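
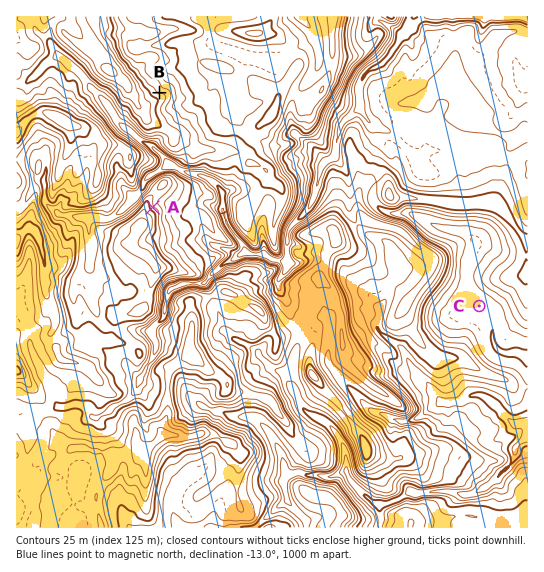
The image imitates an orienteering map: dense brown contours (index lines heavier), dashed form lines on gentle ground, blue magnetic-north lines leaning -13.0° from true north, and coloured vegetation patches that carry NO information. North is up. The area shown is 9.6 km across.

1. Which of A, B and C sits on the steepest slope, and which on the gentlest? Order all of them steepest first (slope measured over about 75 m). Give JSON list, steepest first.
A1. ["A", "B", "C"]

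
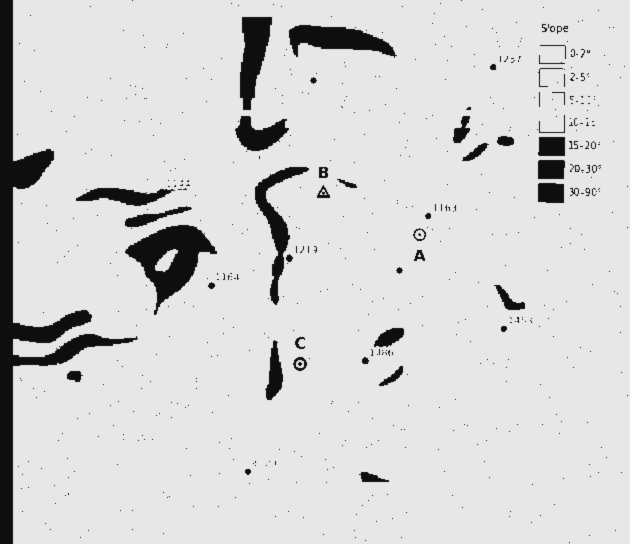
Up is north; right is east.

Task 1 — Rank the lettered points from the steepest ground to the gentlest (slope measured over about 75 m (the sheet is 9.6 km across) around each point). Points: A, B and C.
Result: C B A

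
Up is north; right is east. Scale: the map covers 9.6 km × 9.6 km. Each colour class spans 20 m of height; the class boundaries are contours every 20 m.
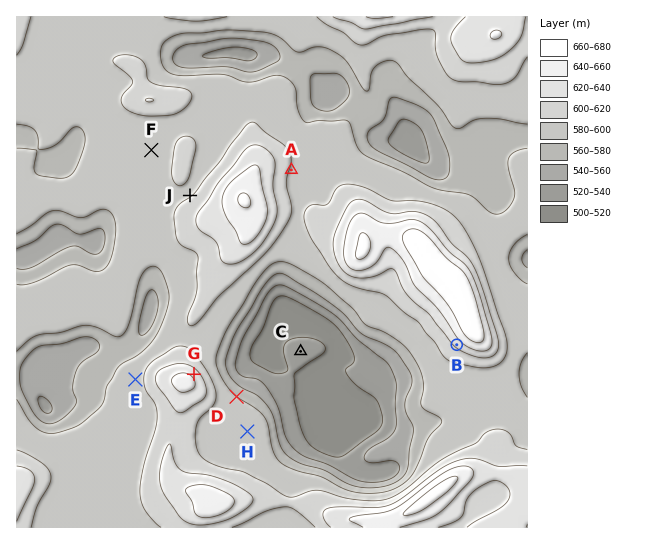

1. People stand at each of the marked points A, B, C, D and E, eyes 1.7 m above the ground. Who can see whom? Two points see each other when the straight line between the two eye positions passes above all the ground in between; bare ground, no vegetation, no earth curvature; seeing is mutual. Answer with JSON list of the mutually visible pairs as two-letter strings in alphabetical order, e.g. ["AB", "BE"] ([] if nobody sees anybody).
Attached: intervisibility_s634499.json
["BC", "BD", "CD"]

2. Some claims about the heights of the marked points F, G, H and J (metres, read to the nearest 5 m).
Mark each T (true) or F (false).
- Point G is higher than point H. T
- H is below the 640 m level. T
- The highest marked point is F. F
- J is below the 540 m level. F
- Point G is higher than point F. T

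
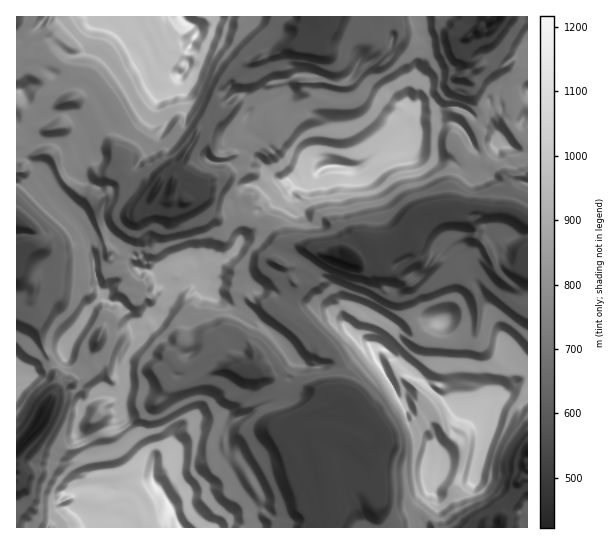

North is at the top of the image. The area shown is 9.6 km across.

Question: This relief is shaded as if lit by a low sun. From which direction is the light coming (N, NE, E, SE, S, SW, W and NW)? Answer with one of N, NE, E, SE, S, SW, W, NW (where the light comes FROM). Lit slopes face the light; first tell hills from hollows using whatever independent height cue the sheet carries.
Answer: SW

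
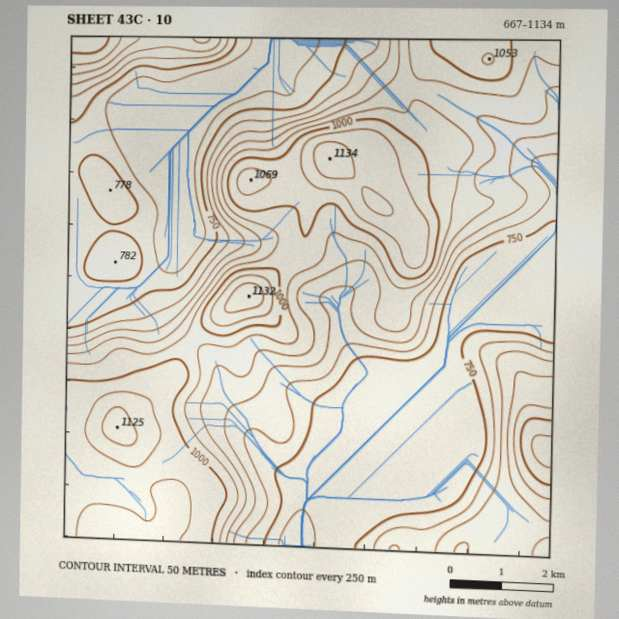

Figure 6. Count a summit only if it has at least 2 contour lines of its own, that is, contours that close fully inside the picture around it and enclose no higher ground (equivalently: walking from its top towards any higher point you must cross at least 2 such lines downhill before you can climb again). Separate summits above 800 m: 3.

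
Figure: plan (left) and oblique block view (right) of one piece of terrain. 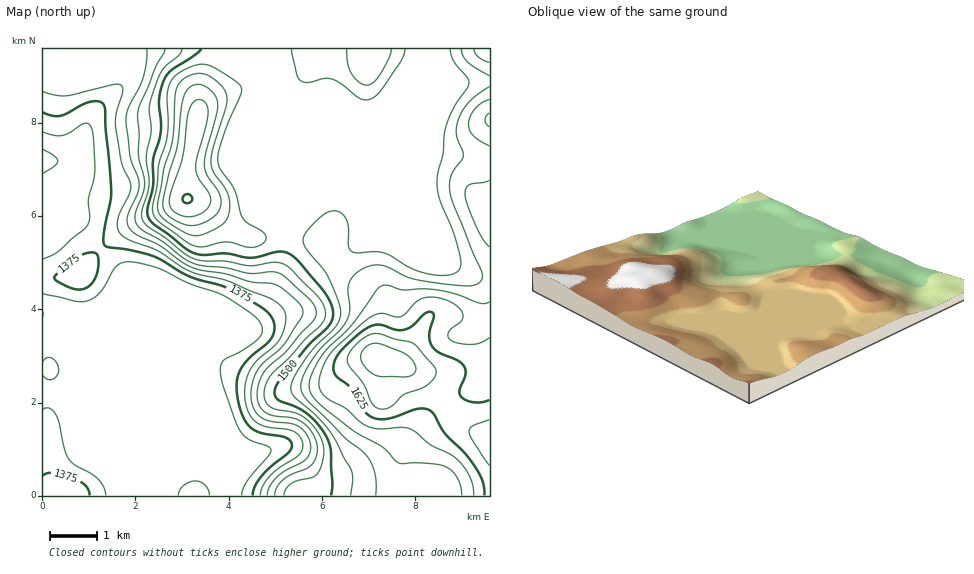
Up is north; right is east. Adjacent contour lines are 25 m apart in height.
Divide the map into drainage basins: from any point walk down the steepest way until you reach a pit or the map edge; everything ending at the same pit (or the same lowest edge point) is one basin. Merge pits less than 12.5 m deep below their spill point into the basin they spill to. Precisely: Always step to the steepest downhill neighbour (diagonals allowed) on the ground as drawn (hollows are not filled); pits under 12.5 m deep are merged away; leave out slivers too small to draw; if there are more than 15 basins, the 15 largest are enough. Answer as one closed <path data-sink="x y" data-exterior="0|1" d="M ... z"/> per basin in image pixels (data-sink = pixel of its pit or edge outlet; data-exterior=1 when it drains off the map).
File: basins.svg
<path data-sink="43 161" data-exterior="1" d="M489 48l-446 0-1 229 20 1 19-4 16-21 21-19 69-36 19 8 26 22 17 9 42 2 30 0 5-2 2 11 9 16 19 17 21 12 6 8 1 12-7 35 1 10 23 6 24 14 23 31 15 15-11-5-13 1-9 6-19 19-10 17 1 33 87 1z"/><path data-sink="43 315" data-exterior="1" d="M188 198l-70 36-21 19-16 21-7 3-32 1 0 217 360 1-1-34 5-11 29-29 8-3 18 3-13-13-23-31-24-14-23-6-1-10 7-35 0-9-4-8-7-6-17-9-19-17-9-16-2-11-5 2-72-2-17-9-26-22z"/>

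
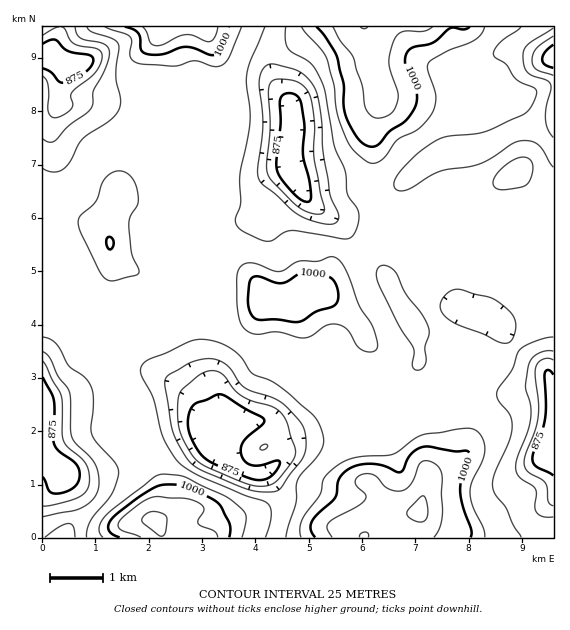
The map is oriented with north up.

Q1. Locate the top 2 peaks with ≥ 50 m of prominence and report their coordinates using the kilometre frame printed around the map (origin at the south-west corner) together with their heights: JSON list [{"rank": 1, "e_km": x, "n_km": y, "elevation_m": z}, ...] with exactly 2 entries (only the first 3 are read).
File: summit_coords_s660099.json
[{"rank": 1, "e_km": 7.09, "n_km": 0.51, "elevation_m": 1054}, {"rank": 2, "e_km": 2.14, "n_km": 0.31, "elevation_m": 1053}]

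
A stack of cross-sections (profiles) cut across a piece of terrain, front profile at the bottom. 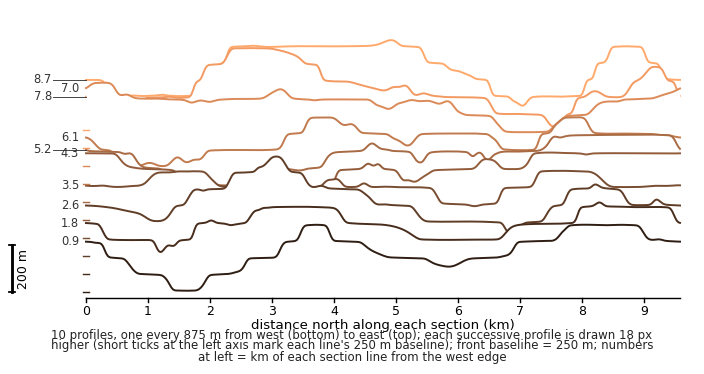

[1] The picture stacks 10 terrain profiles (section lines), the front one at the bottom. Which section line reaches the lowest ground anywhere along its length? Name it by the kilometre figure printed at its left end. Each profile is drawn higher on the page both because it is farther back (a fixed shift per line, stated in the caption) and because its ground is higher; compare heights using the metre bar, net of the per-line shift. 0.9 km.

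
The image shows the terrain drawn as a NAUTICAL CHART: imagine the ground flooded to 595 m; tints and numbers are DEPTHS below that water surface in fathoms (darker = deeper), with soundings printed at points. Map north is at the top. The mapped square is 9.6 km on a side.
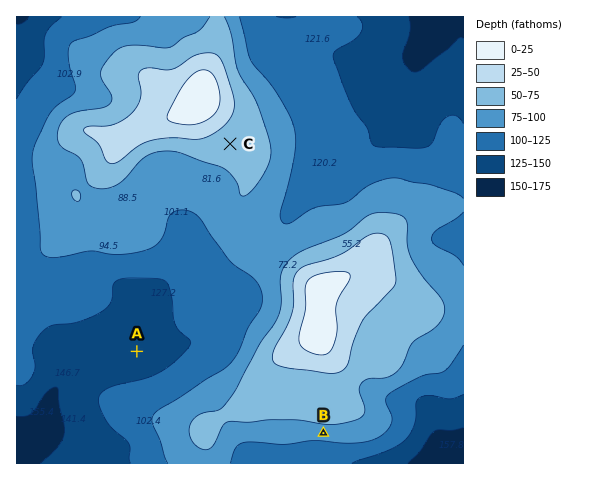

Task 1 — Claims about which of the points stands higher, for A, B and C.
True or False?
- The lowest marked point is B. False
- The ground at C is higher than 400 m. True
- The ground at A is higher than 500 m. False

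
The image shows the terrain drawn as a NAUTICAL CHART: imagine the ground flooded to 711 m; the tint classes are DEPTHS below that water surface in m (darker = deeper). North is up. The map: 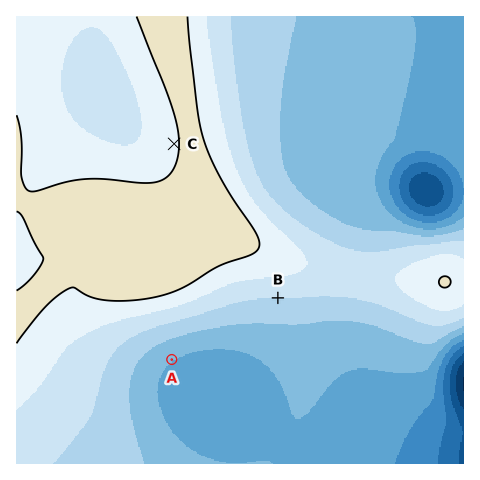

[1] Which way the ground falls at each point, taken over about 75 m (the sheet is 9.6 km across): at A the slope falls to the SE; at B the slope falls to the S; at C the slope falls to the W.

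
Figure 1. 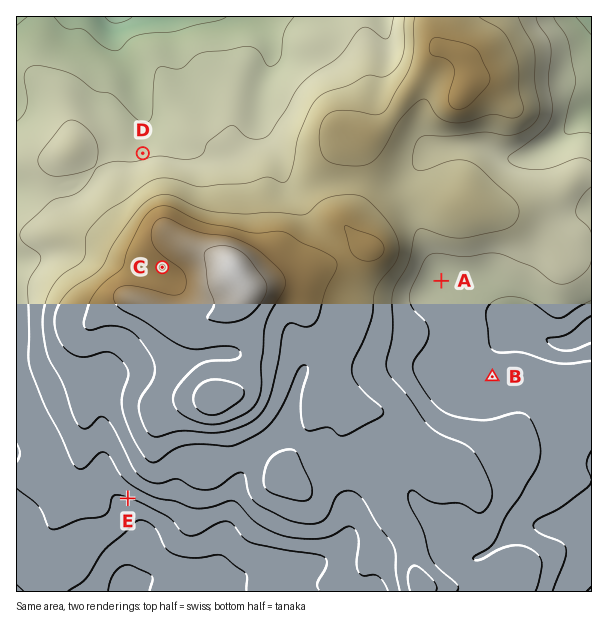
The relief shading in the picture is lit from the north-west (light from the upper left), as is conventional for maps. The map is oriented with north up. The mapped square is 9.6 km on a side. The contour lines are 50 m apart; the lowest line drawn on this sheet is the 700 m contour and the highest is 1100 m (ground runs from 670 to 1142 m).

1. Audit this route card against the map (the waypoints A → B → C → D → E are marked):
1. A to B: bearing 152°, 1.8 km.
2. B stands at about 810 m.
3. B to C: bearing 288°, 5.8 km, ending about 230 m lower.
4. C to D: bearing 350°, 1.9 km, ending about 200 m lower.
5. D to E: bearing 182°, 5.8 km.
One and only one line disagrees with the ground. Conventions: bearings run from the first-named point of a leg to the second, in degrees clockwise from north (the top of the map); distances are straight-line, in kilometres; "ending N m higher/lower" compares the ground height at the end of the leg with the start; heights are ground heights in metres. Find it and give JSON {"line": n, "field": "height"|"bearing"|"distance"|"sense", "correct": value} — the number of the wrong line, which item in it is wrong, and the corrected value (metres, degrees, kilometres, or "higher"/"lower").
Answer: {"line": 3, "field": "sense", "correct": "higher"}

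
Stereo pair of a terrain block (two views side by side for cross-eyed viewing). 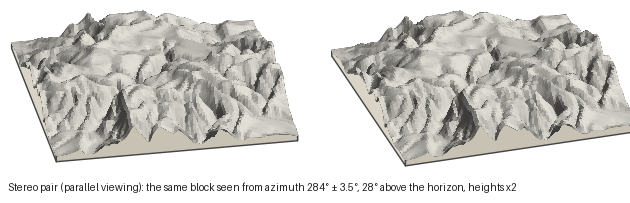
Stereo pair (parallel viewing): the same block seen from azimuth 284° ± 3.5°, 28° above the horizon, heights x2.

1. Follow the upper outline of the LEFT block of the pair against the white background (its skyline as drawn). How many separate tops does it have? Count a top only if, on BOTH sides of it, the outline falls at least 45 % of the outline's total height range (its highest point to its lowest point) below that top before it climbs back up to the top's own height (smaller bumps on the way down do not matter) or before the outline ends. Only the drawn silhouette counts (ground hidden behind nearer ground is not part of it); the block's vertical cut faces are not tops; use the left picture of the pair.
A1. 0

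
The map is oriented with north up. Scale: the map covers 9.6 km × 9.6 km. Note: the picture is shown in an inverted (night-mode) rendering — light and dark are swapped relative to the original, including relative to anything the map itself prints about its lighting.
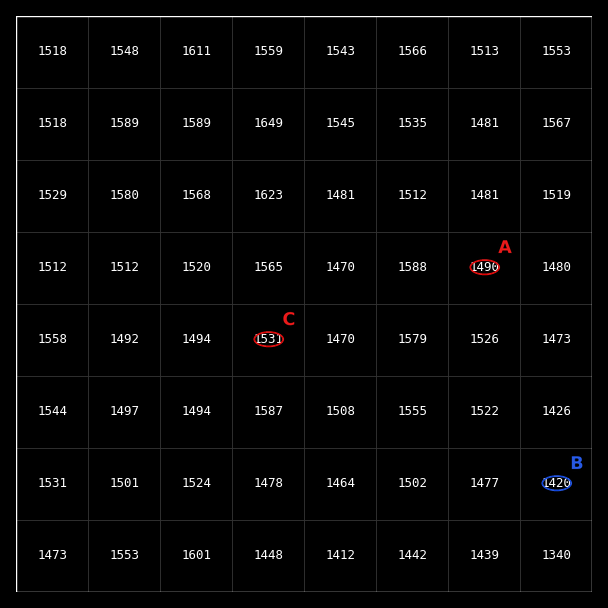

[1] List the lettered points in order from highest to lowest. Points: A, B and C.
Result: C A B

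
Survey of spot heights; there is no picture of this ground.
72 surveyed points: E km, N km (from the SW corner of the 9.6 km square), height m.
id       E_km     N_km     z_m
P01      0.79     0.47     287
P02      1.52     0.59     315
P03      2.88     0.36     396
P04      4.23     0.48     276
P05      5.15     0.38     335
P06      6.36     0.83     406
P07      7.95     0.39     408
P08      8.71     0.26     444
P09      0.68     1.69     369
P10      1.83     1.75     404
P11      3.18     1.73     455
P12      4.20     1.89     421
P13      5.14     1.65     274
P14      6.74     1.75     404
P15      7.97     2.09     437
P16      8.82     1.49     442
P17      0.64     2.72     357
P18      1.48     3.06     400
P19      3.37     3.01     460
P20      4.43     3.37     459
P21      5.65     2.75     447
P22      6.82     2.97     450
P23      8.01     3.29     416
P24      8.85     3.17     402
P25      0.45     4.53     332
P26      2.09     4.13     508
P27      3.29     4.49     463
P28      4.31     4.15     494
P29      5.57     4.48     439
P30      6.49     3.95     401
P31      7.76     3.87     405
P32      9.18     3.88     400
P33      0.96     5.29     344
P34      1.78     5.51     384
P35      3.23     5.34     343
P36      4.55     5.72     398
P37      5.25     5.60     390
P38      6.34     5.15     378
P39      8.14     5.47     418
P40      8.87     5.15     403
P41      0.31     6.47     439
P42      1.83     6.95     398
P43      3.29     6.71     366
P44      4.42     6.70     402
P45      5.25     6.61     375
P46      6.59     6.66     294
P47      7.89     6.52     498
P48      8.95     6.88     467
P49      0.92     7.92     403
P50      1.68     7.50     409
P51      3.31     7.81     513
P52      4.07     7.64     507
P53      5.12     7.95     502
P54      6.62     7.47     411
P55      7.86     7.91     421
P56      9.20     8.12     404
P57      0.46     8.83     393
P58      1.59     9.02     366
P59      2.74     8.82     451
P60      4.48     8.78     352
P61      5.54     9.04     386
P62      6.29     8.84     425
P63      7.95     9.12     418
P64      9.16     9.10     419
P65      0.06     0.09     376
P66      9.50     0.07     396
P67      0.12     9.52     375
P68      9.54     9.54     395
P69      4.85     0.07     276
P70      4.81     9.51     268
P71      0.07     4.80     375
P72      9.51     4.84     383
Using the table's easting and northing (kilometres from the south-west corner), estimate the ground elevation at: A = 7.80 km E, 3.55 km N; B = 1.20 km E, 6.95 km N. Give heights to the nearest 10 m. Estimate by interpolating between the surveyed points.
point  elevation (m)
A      410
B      420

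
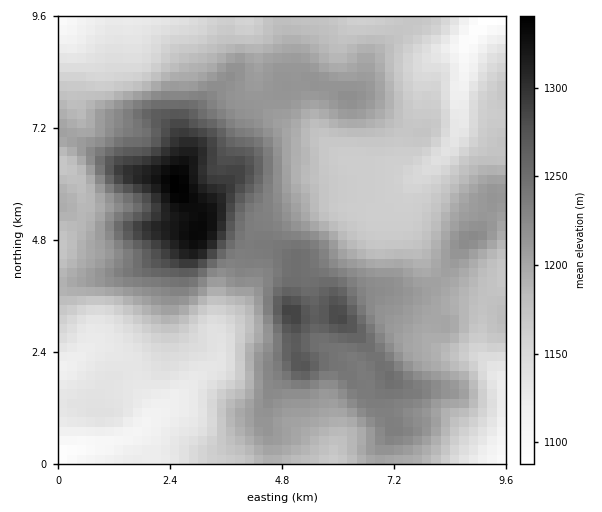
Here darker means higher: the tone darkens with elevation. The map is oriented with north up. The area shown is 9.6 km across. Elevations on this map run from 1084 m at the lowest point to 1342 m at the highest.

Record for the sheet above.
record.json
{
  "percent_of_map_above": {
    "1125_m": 94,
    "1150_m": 81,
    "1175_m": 63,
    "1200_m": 44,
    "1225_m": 24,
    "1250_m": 12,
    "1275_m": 7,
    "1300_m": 4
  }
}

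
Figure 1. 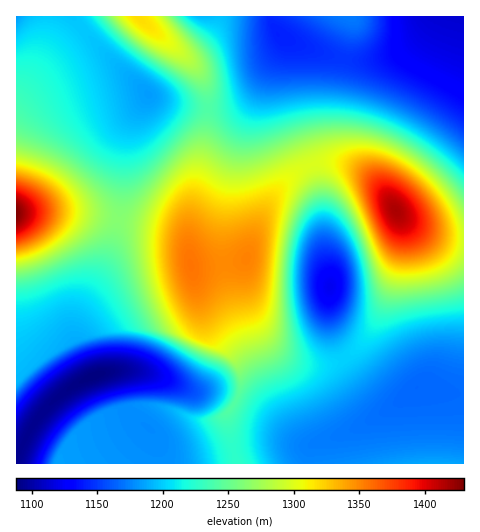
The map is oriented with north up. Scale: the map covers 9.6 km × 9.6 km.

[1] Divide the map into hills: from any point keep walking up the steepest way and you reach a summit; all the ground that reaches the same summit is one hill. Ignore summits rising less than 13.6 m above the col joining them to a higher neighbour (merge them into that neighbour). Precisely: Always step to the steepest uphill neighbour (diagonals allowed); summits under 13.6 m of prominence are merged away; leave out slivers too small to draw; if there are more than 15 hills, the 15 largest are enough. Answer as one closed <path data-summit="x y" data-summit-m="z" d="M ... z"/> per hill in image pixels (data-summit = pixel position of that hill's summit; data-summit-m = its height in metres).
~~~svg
<path data-summit="190 265" data-summit-m="1357" d="M284 38l-2 1-1 10-26 39-18 16-17 4-20 0-29-4-23-9-14 21-8 20-4 60-7 40-11 31-25 45-5 16 0 8 17 40 24-5 22 0 16 3 41 18 24 3 17 11 34 15 31 22 11 2 36-13 25-12 21-14-10-2-21-20-19-28-11-24-3-19 1-40-6-21-4-55-25-82-4-23 0-44-1-5z"/><path data-summit="17 214" data-summit-m="1430" d="M73 16l-57 1 0 446 447 1 0-70-44-8-47 34-31 15-33 10-14-5-25-19-34-15-17-11-24-3-41-18-16-3-22 0-24 5-15-35 0-19 9-22 19-33 11-31 7-40 4-60 8-20 13-18 1-4-53-51z"/><path data-summit="396 210" data-summit-m="1417" d="M463 16l-28 0-11 17-14 13-15 8-23 6-29-1-55-18 3 7 0 44 4 23 25 82 4 55 6 21-1 40 3 19 5 12 14 25 17 22 17 15 12-3 22-17 30 7 15 0z"/><path data-summit="138 17" data-summit-m="1319" d="M270 16l-196 0-1 2 22 25 56 53 31 10 38 2 11-2 12-6 12-12 26-39 1-10-6-7z"/><path data-summit="347 17" data-summit-m="1171" d="M434 16l-163 0-1 3 8 16 13 7 52 17 29 1 23-6 15-8 14-13z"/>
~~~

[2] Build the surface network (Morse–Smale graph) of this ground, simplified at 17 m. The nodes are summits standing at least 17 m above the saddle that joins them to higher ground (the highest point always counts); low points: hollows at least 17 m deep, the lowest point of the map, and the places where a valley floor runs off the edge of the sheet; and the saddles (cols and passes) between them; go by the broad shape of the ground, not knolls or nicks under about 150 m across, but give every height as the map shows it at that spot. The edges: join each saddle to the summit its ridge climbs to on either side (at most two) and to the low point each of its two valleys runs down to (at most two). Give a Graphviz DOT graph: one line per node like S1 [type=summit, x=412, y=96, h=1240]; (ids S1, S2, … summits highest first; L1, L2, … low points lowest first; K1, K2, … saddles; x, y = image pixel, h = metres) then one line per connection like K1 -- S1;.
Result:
graph terrain {
  S1 [type=summit, x=17, y=214, h=1430];
  S2 [type=summit, x=396, y=210, h=1417];
  S3 [type=summit, x=190, y=265, h=1357];
  S4 [type=summit, x=140, y=19, h=1319];
  S5 [type=summit, x=349, y=19, h=1171];
  L1 [type=low, x=94, y=376, h=1088];
  L2 [type=low, x=459, y=18, h=1112];
  L3 [type=low, x=330, y=287, h=1122];
  L4 [type=low, x=419, y=389, h=1165];
  L5 [type=low, x=17, y=17, h=1183];
  K1 [type=saddle, x=311, y=165, h=1298];
  K2 [type=saddle, x=118, y=220, h=1263];
  K3 [type=saddle, x=234, y=405, h=1242];
  K4 [type=saddle, x=208, y=108, h=1241];
  K5 [type=saddle, x=234, y=453, h=1226];
  K6 [type=saddle, x=344, y=357, h=1201];
  K7 [type=saddle, x=82, y=28, h=1198];
  K8 [type=saddle, x=344, y=59, h=1149];
  K1 -- S2;
  K1 -- S3;
  K1 -- L2;
  K1 -- L3;
  K2 -- S1;
  K2 -- S3;
  K2 -- L1;
  K2 -- L5;
  K3 -- S1;
  K3 -- S3;
  K3 -- L1;
  K3 -- L4;
  K4 -- S3;
  K4 -- S4;
  K4 -- L2;
  K4 -- L5;
  K5 -- S1;
  K5 -- L1;
  K5 -- L4;
  K6 -- S2;
  K6 -- S3;
  K6 -- L3;
  K6 -- L4;
  K7 -- S1;
  K7 -- S4;
  K7 -- L5;
  K8 -- S2;
  K8 -- S5;
  K8 -- L2;
}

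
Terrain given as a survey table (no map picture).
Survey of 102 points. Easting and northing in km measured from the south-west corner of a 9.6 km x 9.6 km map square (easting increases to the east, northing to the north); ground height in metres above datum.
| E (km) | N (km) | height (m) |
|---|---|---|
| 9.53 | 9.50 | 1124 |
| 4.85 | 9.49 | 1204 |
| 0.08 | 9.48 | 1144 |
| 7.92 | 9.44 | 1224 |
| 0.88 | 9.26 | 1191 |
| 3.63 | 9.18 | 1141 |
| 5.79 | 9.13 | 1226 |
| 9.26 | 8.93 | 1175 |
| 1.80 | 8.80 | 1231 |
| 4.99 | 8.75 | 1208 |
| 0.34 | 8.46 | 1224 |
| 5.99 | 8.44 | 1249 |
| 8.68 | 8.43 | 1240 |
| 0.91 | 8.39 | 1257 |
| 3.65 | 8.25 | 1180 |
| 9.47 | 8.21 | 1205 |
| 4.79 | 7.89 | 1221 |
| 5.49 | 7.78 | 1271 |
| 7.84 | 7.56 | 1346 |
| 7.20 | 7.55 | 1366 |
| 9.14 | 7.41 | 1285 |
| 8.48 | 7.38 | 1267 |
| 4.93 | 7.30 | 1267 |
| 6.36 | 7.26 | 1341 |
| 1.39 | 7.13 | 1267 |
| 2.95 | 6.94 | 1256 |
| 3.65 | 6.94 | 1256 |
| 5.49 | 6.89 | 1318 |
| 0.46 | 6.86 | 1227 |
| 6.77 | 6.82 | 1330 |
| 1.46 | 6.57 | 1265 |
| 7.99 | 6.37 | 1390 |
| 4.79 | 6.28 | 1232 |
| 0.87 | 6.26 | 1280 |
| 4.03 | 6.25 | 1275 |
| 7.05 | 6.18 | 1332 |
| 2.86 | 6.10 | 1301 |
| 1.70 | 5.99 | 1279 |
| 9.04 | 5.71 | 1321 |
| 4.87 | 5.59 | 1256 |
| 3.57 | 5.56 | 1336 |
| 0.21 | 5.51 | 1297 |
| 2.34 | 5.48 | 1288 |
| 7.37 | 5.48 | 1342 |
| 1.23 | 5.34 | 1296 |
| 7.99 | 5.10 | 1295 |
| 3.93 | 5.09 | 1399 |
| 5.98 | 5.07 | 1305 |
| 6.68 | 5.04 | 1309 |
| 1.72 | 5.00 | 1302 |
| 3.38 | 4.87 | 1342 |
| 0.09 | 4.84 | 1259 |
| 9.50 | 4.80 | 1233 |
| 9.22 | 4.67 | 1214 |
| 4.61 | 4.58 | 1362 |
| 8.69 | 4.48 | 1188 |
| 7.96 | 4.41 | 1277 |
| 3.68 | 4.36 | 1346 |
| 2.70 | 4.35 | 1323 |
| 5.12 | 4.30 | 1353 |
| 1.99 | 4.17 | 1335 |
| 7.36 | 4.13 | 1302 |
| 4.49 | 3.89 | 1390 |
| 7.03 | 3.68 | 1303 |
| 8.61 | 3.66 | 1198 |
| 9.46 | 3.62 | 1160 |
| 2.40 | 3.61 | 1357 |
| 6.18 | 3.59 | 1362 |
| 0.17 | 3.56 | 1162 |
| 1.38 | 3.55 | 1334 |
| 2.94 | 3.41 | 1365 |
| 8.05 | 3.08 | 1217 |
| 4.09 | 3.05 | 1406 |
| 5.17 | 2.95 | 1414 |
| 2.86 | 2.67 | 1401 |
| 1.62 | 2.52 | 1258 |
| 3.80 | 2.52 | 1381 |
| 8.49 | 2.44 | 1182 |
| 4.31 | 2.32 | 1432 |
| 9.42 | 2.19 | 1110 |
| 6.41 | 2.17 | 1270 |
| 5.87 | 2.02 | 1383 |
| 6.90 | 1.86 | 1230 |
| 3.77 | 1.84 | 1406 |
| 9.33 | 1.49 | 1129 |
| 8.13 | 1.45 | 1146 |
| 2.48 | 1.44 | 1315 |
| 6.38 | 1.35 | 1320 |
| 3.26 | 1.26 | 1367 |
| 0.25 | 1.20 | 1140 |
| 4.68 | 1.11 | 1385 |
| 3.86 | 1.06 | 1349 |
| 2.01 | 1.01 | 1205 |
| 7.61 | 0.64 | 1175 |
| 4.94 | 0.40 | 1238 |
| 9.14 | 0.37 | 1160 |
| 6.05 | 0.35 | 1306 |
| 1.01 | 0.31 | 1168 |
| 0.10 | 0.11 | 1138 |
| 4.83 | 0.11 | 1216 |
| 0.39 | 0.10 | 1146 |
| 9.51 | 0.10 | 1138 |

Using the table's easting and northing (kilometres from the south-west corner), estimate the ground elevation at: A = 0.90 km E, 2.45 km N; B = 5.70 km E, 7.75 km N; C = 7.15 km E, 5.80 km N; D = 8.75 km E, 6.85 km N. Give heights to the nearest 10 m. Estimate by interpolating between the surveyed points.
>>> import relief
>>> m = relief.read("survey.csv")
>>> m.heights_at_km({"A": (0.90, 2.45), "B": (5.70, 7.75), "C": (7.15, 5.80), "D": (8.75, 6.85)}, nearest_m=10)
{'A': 1180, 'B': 1290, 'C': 1340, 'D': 1350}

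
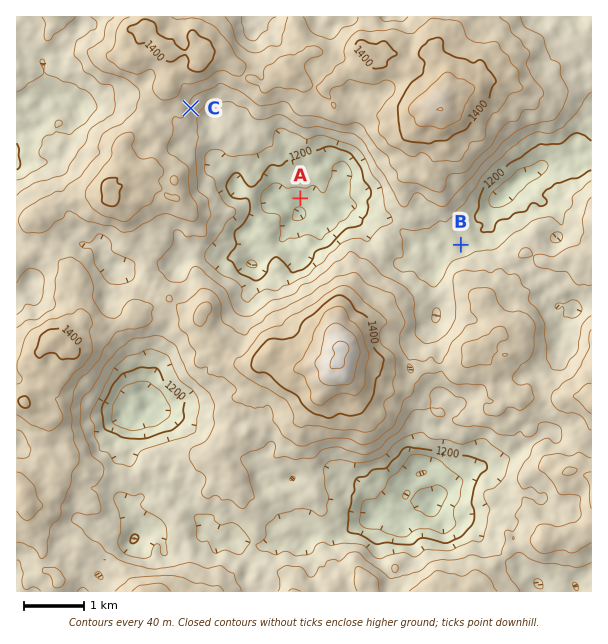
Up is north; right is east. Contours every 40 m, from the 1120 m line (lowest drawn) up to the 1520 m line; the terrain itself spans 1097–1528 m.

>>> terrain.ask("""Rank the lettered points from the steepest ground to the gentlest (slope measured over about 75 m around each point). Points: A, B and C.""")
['C', 'A', 'B']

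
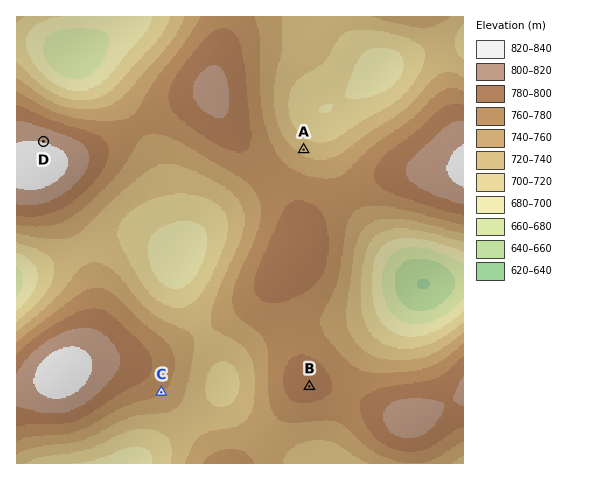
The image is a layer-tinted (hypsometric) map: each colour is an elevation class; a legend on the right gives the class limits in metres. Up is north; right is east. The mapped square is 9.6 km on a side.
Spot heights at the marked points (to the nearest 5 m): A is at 735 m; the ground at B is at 790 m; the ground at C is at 760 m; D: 820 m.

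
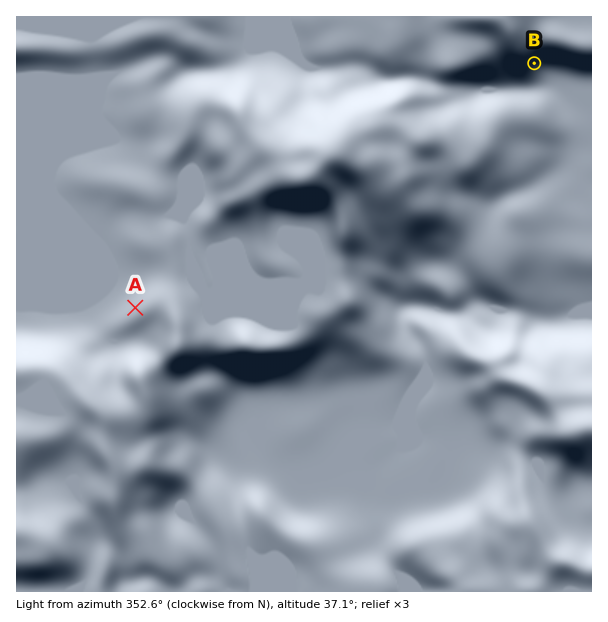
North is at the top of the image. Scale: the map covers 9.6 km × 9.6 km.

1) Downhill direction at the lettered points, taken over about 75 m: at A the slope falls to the NW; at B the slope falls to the SE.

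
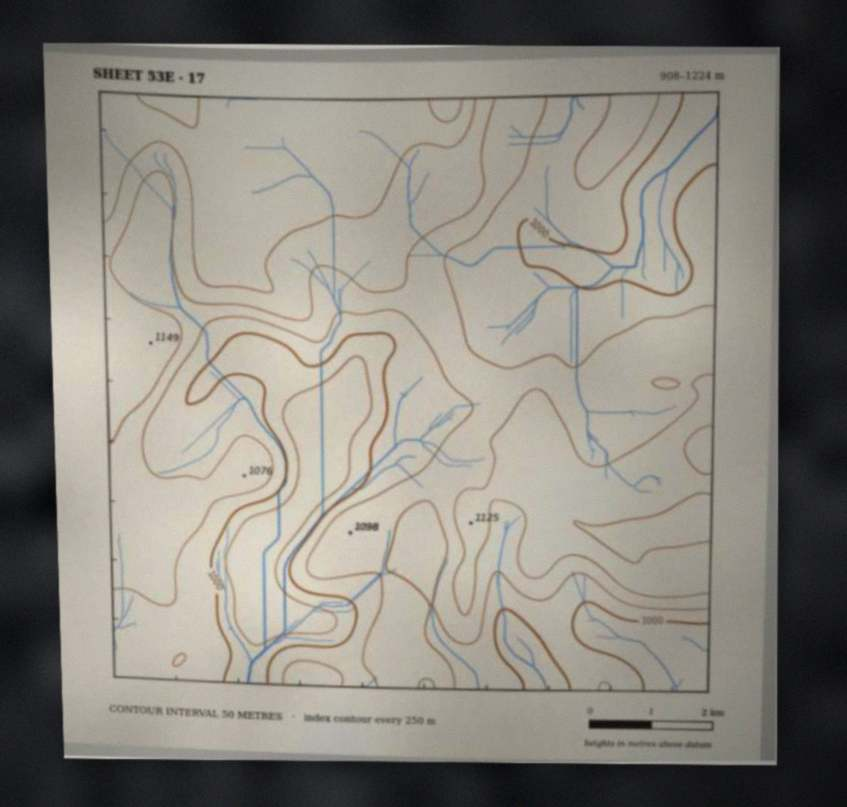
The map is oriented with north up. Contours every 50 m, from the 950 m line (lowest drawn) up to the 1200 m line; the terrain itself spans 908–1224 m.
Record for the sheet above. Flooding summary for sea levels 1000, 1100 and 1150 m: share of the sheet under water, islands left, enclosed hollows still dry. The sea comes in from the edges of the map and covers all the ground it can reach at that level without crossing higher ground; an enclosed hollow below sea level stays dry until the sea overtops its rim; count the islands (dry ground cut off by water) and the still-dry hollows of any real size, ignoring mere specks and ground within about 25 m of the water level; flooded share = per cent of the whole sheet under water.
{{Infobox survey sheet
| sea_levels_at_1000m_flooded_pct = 17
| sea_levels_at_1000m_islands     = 0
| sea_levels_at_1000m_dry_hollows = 0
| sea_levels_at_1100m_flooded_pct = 71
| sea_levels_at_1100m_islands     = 0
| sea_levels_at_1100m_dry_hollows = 0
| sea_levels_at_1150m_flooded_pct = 88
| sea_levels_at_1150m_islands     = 0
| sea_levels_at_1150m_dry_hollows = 0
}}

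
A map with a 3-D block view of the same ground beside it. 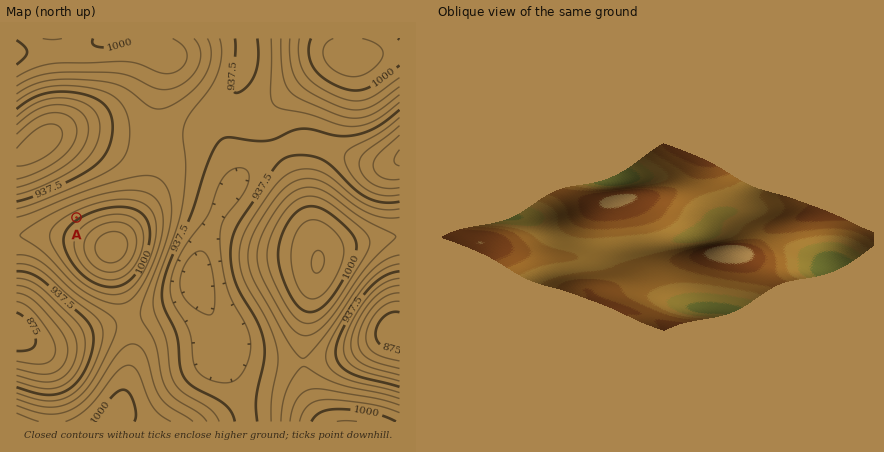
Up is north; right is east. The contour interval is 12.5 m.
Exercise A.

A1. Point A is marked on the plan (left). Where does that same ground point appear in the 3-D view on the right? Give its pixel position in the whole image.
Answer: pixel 733 272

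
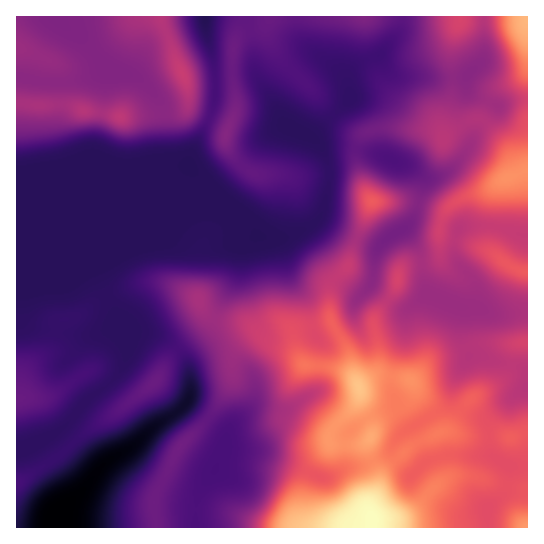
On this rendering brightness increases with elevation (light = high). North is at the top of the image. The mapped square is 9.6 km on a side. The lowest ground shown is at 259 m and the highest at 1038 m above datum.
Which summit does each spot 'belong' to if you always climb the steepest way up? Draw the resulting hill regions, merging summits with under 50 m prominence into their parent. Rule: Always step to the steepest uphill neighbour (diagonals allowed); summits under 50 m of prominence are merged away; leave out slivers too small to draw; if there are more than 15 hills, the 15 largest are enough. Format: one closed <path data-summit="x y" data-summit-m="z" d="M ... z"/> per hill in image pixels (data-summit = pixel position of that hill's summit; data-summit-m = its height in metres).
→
<path data-summit="373 519" data-summit-m="1038" d="M190 164l-35 13-30 8-10-1-14-16-12-4-18 1-55 14 0 104 14 2 31-5 21-19 9-4 12 32 10 20 6 16 6 9 13-2 12 1 19 8 16 18 6 20-2 19-8 11-26 16-22 22-24 13-12 12-39-40-32 16-9 1-1 78 471 1 1-19 16-15 3-5 2-10-1-13 20 0 0-153-31 2-22-7-16-1-32-12-7-42-7-12-10-12-13 7-12 11-23-8-36-20-9 8-24 10-17 2-11-3-20-24-23-16-14-14z"/><path data-summit="226 134" data-summit-m="556" d="M295 16l-90 1 0 12 10 37 1 28-4 19-19 36-4 14 12 19 14 14 23 16 20 24 11 3 17-2 24-10 13-16 6-29-1-20-9-19-9-7-23-9-4-5-6-15 4-14 11-16 19-17 10-2-20-16-5-12z"/><path data-summit="527 17" data-summit-m="921" d="M527 16l-42 0-1 39-3 7-16 15-63 0-9-2-15-19-20 8-10 11 3 23-40 39 12 11 30 0 22 5 32 12 19 12 9 0 12-5 20-21 24-48 10 2 9-4 18-2z"/><path data-summit="121 117" data-summit-m="662" d="M57 16l-41 1 0 161 6 1 49-14 18-1 12 4 14 16 10 1 60-18-12-2-8-7-1-43-8-20-17-16-8-4-24-6-18-23-14-14-8-4z"/><path data-summit="359 387" data-summit-m="945" d="M371 285l-15 16-4 16-6 6-29 15 4 7-4 44-6 6-28 16-14-3-14 0-5 3-9 6-13 14-4 14 1 4 34 4 62 24 8 0 14-8 24-5 18-8 6-6 5-11 15-12-10-12-9-24 1-25 11-28 1-19 4-10-6 0-6-2z"/><path data-summit="17 398" data-summit-m="501" d="M91 257l-9 4-21 19-31 5-14 0 1 164 9-1 39-21 26-31 15-9 13-13 5-9 4-14 0-12-9-14z"/><path data-summit="182 73" data-summit-m="683" d="M205 16l-148 1 10 11 8 4 14 14 18 23 24 6 8 4 17 16 8 20 1 43 8 7 16-2 4-14 16-30 6-16 0-37-10-37z"/><path data-summit="507 178" data-summit-m="861" d="M527 100l-17 1-9 4-10-2-24 48-16 18-16 8-9 0-7-3 4 12-10 35 12 0 29 8 9-2 24-2 41 10z"/><path data-summit="155 382" data-summit-m="505" d="M141 332l-14 3 1 16-9 23-13 13-15 9-22 26-12 9 40 41 12-12 24-13 22-22 26-16 8-11 0-28-6-15-8-8-13-10z"/><path data-summit="373 202" data-summit-m="768" d="M322 147l7 20 0 15-5 25-5 11 2 2 34 19 22 8 17-14 14-7 8-13 7-27-2-8-4-6-16-9-26-10-22-5z"/><path data-summit="461 17" data-summit-m="710" d="M483 16l-81 0-1 9-4 9-18 23 5 9 9 9 9 2 63 0 16-15 3-7z"/><path data-summit="527 271" data-summit-m="768" d="M487 225l-24 2-6 4-2 10 1 18 17 23 3 8 0 9-4 8 25 8 30-3 1-75-25-9z"/><path data-summit="365 17" data-summit-m="543" d="M401 16l-104 0-1 14 5 12 36 27 10 15 1-9 5-7 28-13 12-16 8-14z"/><path data-summit="527 527" data-summit-m="875" d="M510 465l-2 1 1 13-5 15-16 15-1 9 2 10 39-1 0-60z"/>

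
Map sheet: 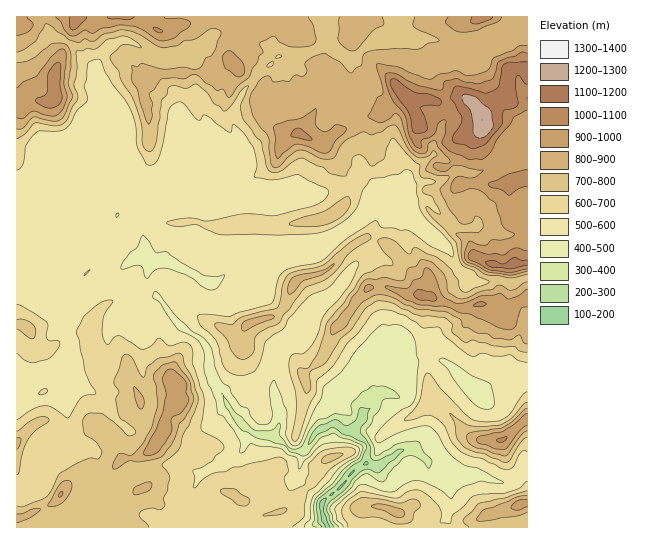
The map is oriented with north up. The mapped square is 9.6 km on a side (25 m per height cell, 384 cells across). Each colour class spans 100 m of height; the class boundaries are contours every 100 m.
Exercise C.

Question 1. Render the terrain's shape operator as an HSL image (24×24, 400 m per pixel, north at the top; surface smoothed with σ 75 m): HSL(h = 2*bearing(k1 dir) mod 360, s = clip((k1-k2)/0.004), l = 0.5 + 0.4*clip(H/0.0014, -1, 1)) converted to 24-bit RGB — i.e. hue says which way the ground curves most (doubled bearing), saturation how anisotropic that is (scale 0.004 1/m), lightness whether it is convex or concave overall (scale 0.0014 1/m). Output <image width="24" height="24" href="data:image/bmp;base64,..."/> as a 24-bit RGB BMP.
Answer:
<image width="24" height="24" href="data:image/bmp;base64,Qk32BgAAAAAAADYAAAAoAAAAGAAAABgAAAABABgAAAAAAMAGAAATCwAAEwsAAAAAAAAAAAAA7H3wrDlcQnhUjZB2oIdvk49ThG5WWpB3m2WSi2JxeYprlWauxnWDpNZmDwAz6+OY0EhSY+f3P2LiUMeJJzWN4obP6Vf4xzUhOV4l4j7mo4TwaIGUZouIyoi+ereYY42AU0iVhoezkLCyZo5xVJlf84KRADMhK72DvvDRjTKU3I+br3KzND5sWLVaOpBSrJfyRMN4MHJo3IB1aGGyvmZ+Sn4wybcsiE6SMnVGTZBJrHuhqH+kla56chfM77CxADMYkrUAmS5wq79bdC1HfWdFXFIiYEITFW8IOdYoWoB1aXhIbUc1iMhhhTbr+dLNL4Fub3yidayLK4pxi8HC8StQADMn99T26c/8WQCiC3gEd3oTjz1OmDZaulJu0eKrIoB7+5XlOaarRk2hiozCidqlFycz9raVvFaLOIx1hq2Lehpyi2UJEwd62P9xDjMAMyIAmQjp9M/sT3+wNVNRed/AwfP8zsP4/6H6PHg20GZWOUV0mL6AhClivqORHWqM+dvSQ6WsK2uJkBmBvdW1Fhxi99OyNEW8nNu0BS4rcLdr7nLuiZvhl+m4Ri8mICsXitxXb4aFmXt9ZXuFdUdIW4GNktaKRx5r6vbVZFyvPglBi7dmep5dPTFo9vLSLDlfmYJtVlKeO4YmKmRr4PLGbjlUeWBqZ3x2S6U4hntrd4VmXmB8co+XUYOrXtt1TLLP8eG+bi1hdB+Vwb6aTaGEL0WL7q650IGVR391aHWDa36HUHeF1sVXbj1Si3xOdHVPenBCpaFHYKeoY1eIk7eBRJWTn1pJZJFHw75KjxZ+RIU91tmrhmNLJ3hROVRl+Ly5UHFNSXFmanZye1lclGdGikNXp5BZm3VgSa2lwuHvdkOcSll9xLCZTHhlgVuCmLSIVxw0SC3csubw2LHy78H5RsWcJExMjmXY9tXeRWZsWUFAaVQ4cHMzkaJBqnVrl7O5UqO/im5KfFtmh6BlRp5rw4e7TYxpjEk+Yci7W6l5ZWE/QGIrX1sr/5OjLmJYE04t9Y+tx0CGUzhwu7Dm0O72fNj/2dP4s7zrum7ciW6MgpKPlnGpoqVUPnVBt4SUXle0haV9el1ifX9ugIB1TGN1kMLm9s/8Tty7Bi0k+ND7kKv4VVPQ3sigWi5qLyEEOC8AJDMAdXSLjIyDYYF+u36orWqWX39XenZUfWNbi3p2gYhwZ3piXIFaLnkmTmYh9mfHxyH7K1gajXYtQcqL09KZQgBAzuT9ztf92tD7goJtgX9sgXpqVHRavH6Eg1WCgWpbcn9bgX9jnXJzjGReinpQiXtDbnI1DjoJfvQMpZTrmNnQl6xJKgoRE66iidouck8ygH4wiHmFhXl+hn+JiIB9U3hggm69hp3Kj43RfZDLcHzBnprWiY7VhX7dw7Xx8tH6FcdpN4YZeWVNdy9WhUHXqdZNNHdekGljcLFyd4JxeImDiXuKlHGCj5FlWHNPc3hScXdUd2dNgXBCZ3c3amw7X2o+WmI0PUwm76WJNVNrgoRcRjJxjl3W4safTDhXaa5empxYY6V4eHuMdoOFcYOQsoq4pnazcJpsZoGGb2+HjZKpYmet0TeYZroxTGpMhItYgbxsk0Z5YZBuKyVZ86gmJe4AANYYX7fIvJjVc7JUY3Jqfn94eX53ZXplhjBqrOhxU1x7h3V7ZYRtkk96UDl4+NrTKyVOrumlQW5xiLJnWDuL3R4vAHktz1Zqs8GJJ4RKU39Jj646XFAjJJMzcX17emlzPTFx+PnLNzlpi5R2iWhaay5nUJ57tNnv0eD4qmDYwGvWm4NFFg5C8ufMDXzHfoDM77nFXb+4OWVdzm3q0t3tT7+wO3B5Y1iUaTaH6vG6KShJj1xXwpJgIEaJqt2pSH5KpGNGY5FCjl1xkGfKxyXpj/CEtkScKDVqs++01kGrMWOxZ16j8rqaXoTGOTV3by9sgdGLzIFpbzRnTjFiqMuBAH1O1eKWemmZXWCAw5l4YW2GSV2Cj3zrm+LofErSlsnvlXnL2Da44BpHTlp+8tu0wmazJhxCWFWqntOzfXHQkn7rU0zgyYLR7vHaCmU7lYE8mWOip8GZS1KJaECzgu+Jd0BDT2pDh6A/QzEwUnHM6MT3NXoiHpAv0AALeY84DWMmdUQaejYSSYIoLGkzT61NrntbrVKOiDNRNMAui4cstF9NMZRAeXFMfGRbhXNceVU4Q3EzJHMkgJk61bWhOBJi9c/SZm/kn3TfYqfem/HezHbgcne2NoSXtIZ2fm2ffLCli6F6QDZ4qqKGp4GYWoeLi2SIl12hq4G+5Za+I9uyQ4pS"/>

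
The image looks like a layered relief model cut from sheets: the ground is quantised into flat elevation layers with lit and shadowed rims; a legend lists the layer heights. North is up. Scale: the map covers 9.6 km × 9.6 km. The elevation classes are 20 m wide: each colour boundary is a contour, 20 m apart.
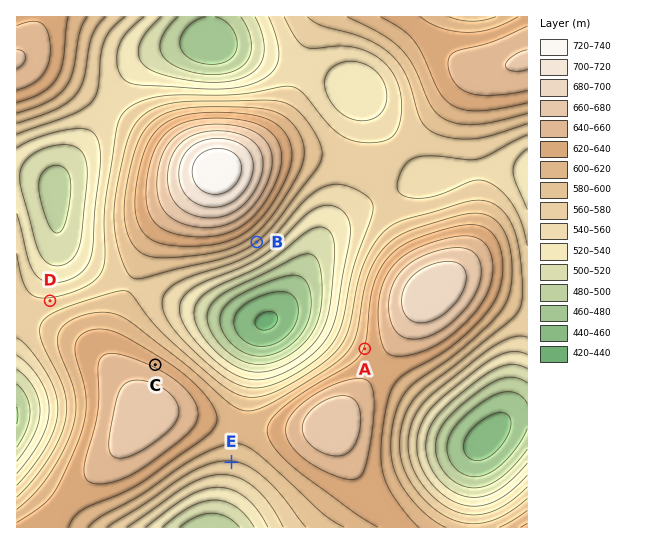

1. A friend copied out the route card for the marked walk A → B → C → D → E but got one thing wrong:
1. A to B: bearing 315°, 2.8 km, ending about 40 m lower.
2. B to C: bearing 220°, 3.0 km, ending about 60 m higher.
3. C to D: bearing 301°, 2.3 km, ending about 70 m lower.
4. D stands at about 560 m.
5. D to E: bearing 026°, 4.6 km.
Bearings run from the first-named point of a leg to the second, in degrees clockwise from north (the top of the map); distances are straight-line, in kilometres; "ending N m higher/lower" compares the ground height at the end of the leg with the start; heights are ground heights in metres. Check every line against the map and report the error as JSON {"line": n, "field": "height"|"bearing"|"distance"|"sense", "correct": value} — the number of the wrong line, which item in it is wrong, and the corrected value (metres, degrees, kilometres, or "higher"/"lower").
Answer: {"line": 5, "field": "bearing", "correct": 132}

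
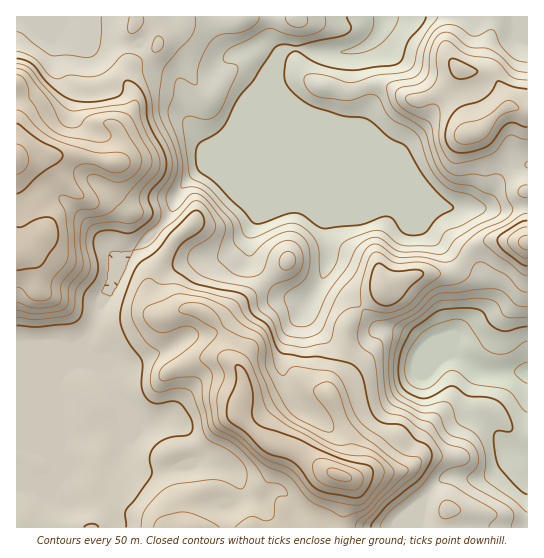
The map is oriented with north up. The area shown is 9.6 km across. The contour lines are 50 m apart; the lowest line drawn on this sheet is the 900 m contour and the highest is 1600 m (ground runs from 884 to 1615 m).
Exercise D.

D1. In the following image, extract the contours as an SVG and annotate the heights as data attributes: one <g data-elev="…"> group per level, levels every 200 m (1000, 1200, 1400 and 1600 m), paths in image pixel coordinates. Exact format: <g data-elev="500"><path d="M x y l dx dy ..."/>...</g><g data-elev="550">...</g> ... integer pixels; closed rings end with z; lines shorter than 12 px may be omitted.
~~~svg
<g data-elev="1000"><path d="M527 494l-6-3-9-9-12-13-3-8-3-16 0-11 3-3 13 1 3-3-4-14-8-12-11-5-23-2-14-10-6 1-18 11-11-1-10-4-6-6-3-7-1-10 4-20 9-19 22-17 8-4 22-2 15 1 6 4 7 12 11 6 7 0 18-5"/><path d="M426 17l-4 8-13 15-7 19-5 5-40 6-15-1-24-5-23-13-5 3-3 4-3 20 3 7 4 5 16 14 35 12 24 3 7 4 17 15 15 7 22 36 12 13 14 12 0 3-15 9-13 15-9 2-7 0-6-2-10-14-6-3-6 1-20 8-35 3-6-1-15-11-10-3-10 2-23 8-8 0-39-40-16-12-2-5-1-7 1-13 4-4 14-8 8-7 15-28 15-18 22-34 8-3 15 2 46-11 4-2 3-4-4-12"/></g><g data-elev="1200"><path d="M380 527l2-5 8-11 33-27 18-23 1-6-6-12-9-10-10-6-11-9-17-5-6-4-4-14-5-36-3-5-8-5-4-6-2-6 2-10 4-17 24 3 16-5 8-6 12-14 16-11 2-3-1-3-5-4-8-4-9-1-21 1-6-2-11-8-6-1-5 7-7 22-2 9 0 16-13 3-7 6-5 8-5 18-4 2-21 4-22-3-5-6-6-17-13-12-3-14-3-5-7-3-25-5-16-5-8-5-8-9-1-6 3-7 18-12 6-9 0-6-4-8-10-13-6-1-4 2-14 16-14 10-13 16-8 4-9 1 10-15 16-14 2-8-3-18 11-17 3-12-3-17-15-31-3-20-8-24-1-12-1-4-8-4-7 0-5 2-14 14-8 5-10 2-19-2-13 4-8-4-15-17-9-5-8-2"/><path d="M442 518l5 1 9-4 4-2 0-4-9-8-4-1-4 1-3 4-1 5 1 5z"/><path d="M109 296l-7-3 5-14 2-24 1-2 2-2 9 1 12-1-7 18-9 18-4 7z"/><path d="M285 270l6-2 4-5 0-6-5-5-7 1-4 6 1 7z"/><path d="M527 213l-5 1-15 11-17 8-5 4-2 4 2 4 13 10 12 8 11 10 6 2"/><path d="M527 185l-5 1-4 5 3 5 6 1"/><path d="M527 80l-14-3-13-14-6-3-27-5-17-13-5-1-4 2-4 8-1 8 1 16-3 9-8 7-17 4-3 3 2 5 7 4 6 0 12-3 5 2 2 7 0 29 6 14 7 7 9 0 29-9 6-4 9-13 4-2 17 4"/><path d="M153 51l5 1 5-5 0-6-2-4-4-1-3 3-2 8z"/><path d="M129 17l-1 12 1 3 2 2 6-2 4-5 2-5 0-5"/></g><g data-elev="1400"><path d="M342 517l19-6 8-5 23-28 2-5-2-6-11-11-11-7-17-5-12 1-8-1-45-25-11-10-6-12-12-31-1-19-2-5-17-6-13-7-10-16-10-8-12-2-12 2-3 5 2 3 14 4 22 14-1 6-13 14-3 7 2 4 8 8 2 4-3 25 4 22 2 6 23 13 27 25 24 11 22 26z"/><path d="M17 303l20 5 14-1 8-4 2-4 1-16 11-13 3-7-2-40 1-9 4-4 15-1 5-4-2-8-9-15 0-5 2-2 5-1 19 8 9-1 7-3 7-5 3-6 2-6-3-10-15-24-5-5-4-2-6-1-5 3 0 3 7 10-2 4-5 3-7 0-30-5-13-6-11-10-13-22-2-12-3-8-4-3-4-1"/></g><g data-elev="1600"><path d="M339 481l11 0 1-4-10-7-8-2-5 1-1 2 1 4z"/></g>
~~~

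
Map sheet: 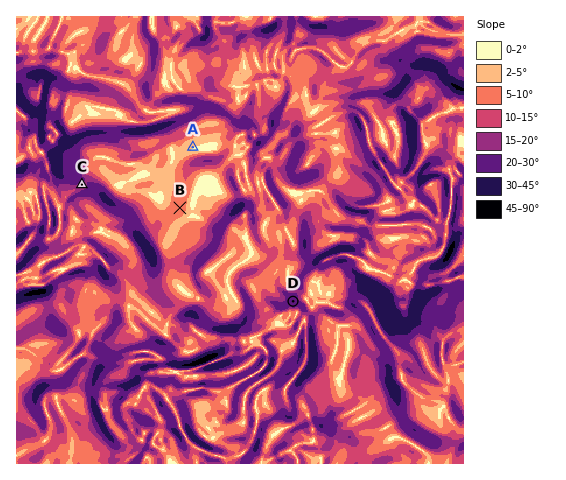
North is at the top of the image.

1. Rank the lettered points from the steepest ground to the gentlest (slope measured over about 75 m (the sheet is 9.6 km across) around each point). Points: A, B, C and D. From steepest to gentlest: D C B A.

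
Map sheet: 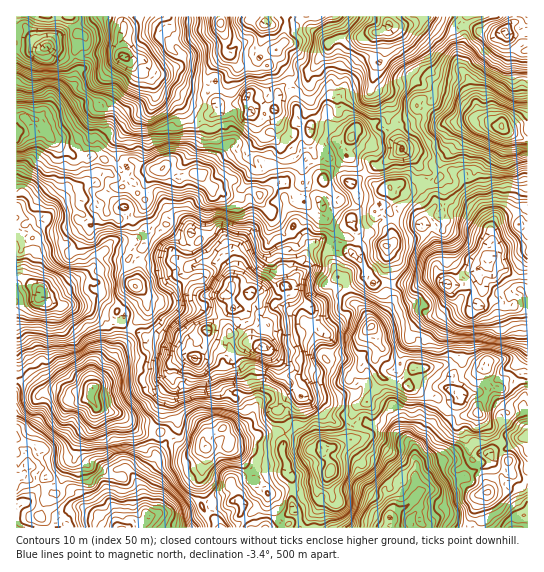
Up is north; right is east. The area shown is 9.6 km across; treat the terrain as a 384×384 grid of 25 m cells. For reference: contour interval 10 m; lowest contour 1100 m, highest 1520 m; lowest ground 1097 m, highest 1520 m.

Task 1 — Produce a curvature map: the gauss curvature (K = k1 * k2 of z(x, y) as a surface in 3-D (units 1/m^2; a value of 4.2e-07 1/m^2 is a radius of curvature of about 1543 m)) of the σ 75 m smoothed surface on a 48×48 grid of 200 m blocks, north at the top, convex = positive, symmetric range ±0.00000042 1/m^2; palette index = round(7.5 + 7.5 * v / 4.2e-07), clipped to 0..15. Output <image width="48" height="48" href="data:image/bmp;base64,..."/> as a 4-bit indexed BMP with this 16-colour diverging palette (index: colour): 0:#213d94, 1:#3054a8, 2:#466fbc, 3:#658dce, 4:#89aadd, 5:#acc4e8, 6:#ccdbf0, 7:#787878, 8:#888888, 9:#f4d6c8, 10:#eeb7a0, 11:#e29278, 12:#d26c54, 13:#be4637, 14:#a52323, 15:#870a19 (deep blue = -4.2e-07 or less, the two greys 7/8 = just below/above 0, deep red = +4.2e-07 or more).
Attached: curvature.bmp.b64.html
<image width="48" height="48" href="data:image/bmp;base64,Qk32BAAAAAAAAHYAAAAoAAAAMAAAADAAAAABAAQAAAAAAIAEAAATCwAAEwsAABAAAAAAAAAAlD0hAKhUMAC8b0YAzo1lAN2qiQDoxKwA8NvMAHh4eACIiIgAyNb0AKC37gB4kuIAVGzSADdGvgAjI6UAGQqHAGm2iYh3VYh3ZBVDeFomdjKHZtmndUiXRWh3Znl4dtz6aFZ3V1imafiZuVZomVdoh7l4doeXd4rIAli6epl4m/pGeFh4WNq3h2Zpd3d4lmd5lSdYiqFIUAaHh3m7hYv1aWd2N4hZlnZbvY/3loqXnYd2l4eIZKZlh3llmYh5dnNphz2QZ4qWf7KcaGhniXR1h3hWyGVt9lh5Z2GyZ3SHUld4WWyUl3e59nb8Mkd3Y4gljnj6V7efy2aHd1yGhlaxRnWYVqiHeBhJnGe2WFJIxzmbeupIh2dij9Vpd2l2tSd4a3+kdjVXaWR0SHV3iXqEjCd4i454l0dSh71CWtV3RYaFc2eIZY+ZkE819H12dnZ2iHOmmGSuV3iqimhmaJhXeG9TtqhkjHmId1WVuJbvZmOEV7lIjHRKfAdnhs+ZnGe3V3mneIRXeLqHc6h3h4dpUWd3d9x5aHd3emd3h0Rnhad3eHiXdXl3dmh2Z3WEZ3mW/laFuCaGlZRodUy1Zl36VGiGaIp4Z3eMtndDz+WG8iVnsQh3lir4ZYiIrVd2Z2aJdXZajVh0Xl6maPh0ZmeIR3eIaFRnFFWLX8qiZGiGn3rvl3SHWpVdaGeIiHZXhYdneANnd6enFlWfZWWaWPdnhze3+0eGp8imOEa3dWd6uKQJRXiEdtxmpHzniWWBc2jJh3x4iFgwg3hXeHbGU3Z3h3f4d6io/2dyVnul2gzL9kCPUWVt9nd5mlaJVVdmvYinb6vHdnh2mNmqU0SowmiIQ4dWtliFM0iHllJViHiIV4cmZ7jrhYiZVaZI+nZoljnmdndniHd1ZGuIyYb+Qoi4iYd4dVe4aHf0inqqjneHpWhW/oQViFZ6dndneLi6RnVj02t3dWZ4hGdoanUF/XiXhndoeoRZZ2e48mx2iKmXp3t3U26Yp3rXyoefZninZYdkZ3enZpSFdXlrd2l4dmbIJ5dYR3dp2Nl3ifdFhYaoqPJkdnd4VpdlaIl4Z3hnV1aIddllyXZ1c4WIuoZoh3eHd4lmh1l4d1doZmeShnqHyL9Hm6Vph1dnd4eYiHiHhq50r4eXt3hnk1cIl2ZmeJZZenaIeHaUc2vGWGiIeHd3d3uJJJR1eImGaHZ3Z2h2eHi4eGV2WHiHd3Vprfd3dneGiGNqlndmV2d3aHjIaXd4eG12V6d3aGeNuHaId1bJaHV4ZodneHV5d2/1Y1Y/dKifp2eYd5x2eehndpc+lpiVd3aRVFY3hOePdJWqlplniZxXdpc4hri3iWGIZY5KiId3Y3h9h2SIdklnd3dPl4Vnd3T/mI1ph4l3yWaeVVuXqZiHd3ZJpIRpeZl2Z2R3dkaHh5VmBFpWV4x3dXiWaHZ4eXiGW7iHd2Z3amj6Zag+x4dYhmlmW3eGV4dphph1joeZhjr8UxOPx5iox424h5d3OmdkVoh3nZiIVXf+hrqCN3lyd2JnVZyp/yW4d4iHVFbKiFV6Zsl4l4p3l6dHiWRjaEaNnJeIUxeftHeWY1dLxHlmd++Of2RleGd2mnSHhDZphg=="/>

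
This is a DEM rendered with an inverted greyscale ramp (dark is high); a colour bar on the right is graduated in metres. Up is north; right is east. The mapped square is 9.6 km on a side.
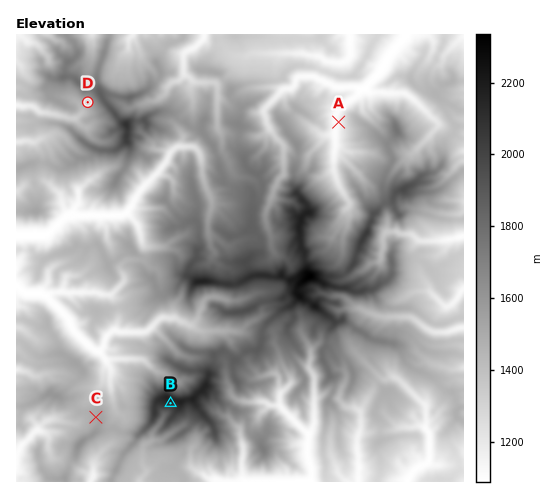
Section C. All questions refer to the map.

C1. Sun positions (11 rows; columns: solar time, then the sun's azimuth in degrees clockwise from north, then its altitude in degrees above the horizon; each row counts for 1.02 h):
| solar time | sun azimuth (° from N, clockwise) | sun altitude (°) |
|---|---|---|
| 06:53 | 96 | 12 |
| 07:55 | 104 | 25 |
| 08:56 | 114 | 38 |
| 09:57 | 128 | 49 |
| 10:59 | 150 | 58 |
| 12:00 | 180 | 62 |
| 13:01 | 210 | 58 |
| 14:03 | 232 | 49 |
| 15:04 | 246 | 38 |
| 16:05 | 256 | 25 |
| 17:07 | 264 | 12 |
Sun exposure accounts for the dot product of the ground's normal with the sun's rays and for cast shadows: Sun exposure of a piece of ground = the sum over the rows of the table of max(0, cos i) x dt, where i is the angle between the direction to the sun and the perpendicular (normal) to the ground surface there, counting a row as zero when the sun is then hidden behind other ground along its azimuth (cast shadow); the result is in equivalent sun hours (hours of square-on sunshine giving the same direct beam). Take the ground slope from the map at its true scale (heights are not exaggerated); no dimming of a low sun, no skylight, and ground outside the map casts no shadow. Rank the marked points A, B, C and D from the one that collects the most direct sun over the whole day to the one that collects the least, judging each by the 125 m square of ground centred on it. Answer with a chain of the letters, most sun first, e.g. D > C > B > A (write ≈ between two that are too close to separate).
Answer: B ≈ D > C > A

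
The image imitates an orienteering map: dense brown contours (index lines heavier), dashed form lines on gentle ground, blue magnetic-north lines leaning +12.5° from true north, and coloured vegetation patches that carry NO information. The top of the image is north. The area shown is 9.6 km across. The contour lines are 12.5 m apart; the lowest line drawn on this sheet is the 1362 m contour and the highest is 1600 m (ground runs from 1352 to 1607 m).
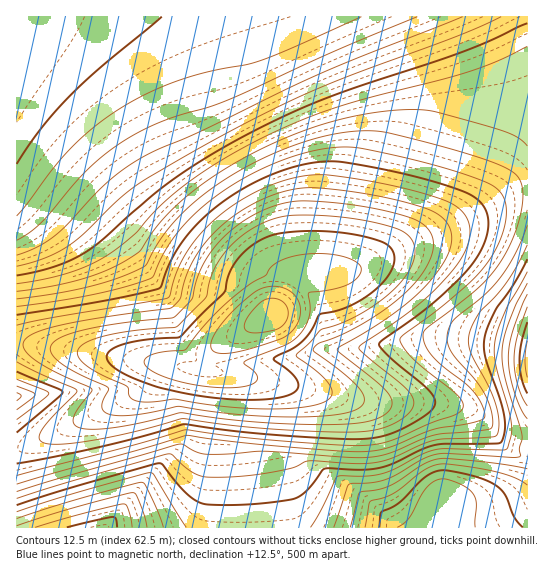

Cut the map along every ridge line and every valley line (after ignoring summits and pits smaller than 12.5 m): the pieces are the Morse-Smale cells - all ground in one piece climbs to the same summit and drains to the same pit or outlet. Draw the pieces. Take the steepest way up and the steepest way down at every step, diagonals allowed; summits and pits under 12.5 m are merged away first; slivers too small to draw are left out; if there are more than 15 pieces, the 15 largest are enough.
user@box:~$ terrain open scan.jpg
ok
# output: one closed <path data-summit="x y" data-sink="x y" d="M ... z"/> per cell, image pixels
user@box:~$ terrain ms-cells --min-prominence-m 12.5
<path data-summit="271 315" data-sink="17 23" d="M527 16l-510 0-1 327 186 26 7-16 9-8 52-29 10-11 19-30 56-6 95-42 57-32 20-4z"/><path data-summit="271 315" data-sink="527 359" d="M527 191l-20 4-57 32-95 42-56 6-19 30-10 11-52 29-11 12-4 12 2 2 96 16 62 14 75 2 27 4 12 5 28 35 13 8 9 1z"/><path data-summit="271 315" data-sink="442 501" d="M245 376l-8 1 6 8 0 33-4 33 6 77 283-1 0-70-10-2-13-8-21-28-11-10-35-6-75-2z"/><path data-summit="271 315" data-sink="103 527" d="M167 364l-12 1-6 6-6 16-5 5-87 43-35 14 1 79 227-1-1-44-4-32 4-33-2-37-4-5-8-3z"/><path data-summit="271 315" data-sink="17 397" d="M27 344l-11 1 1 103 17-5 104-51 5-5 6-16 10-8z"/>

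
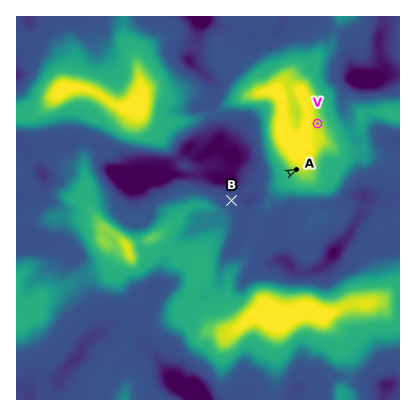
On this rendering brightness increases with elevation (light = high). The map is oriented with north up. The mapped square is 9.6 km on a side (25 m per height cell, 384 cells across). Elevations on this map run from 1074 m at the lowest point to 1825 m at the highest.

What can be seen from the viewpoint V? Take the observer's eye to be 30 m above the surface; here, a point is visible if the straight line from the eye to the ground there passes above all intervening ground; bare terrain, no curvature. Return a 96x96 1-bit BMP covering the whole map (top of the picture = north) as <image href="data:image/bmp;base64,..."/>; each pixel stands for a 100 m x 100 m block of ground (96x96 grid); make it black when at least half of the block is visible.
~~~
<image width="96" height="96" href="data:image/bmp;base64,Qk2+BAAAAAAAAD4AAAAoAAAAYAAAAGAAAAABAAEAAAAAAIAEAAATCwAAEwsAAAIAAAAAAAAA////AAAAAAAAAAAAAAAAAAAAAAAAAAAAAAAAAAAAAAAAAAAAAAAAAAAAAAAAAAAAAAAAAAAAAAAAAAAAAAAAAAAAAAAAAAAAAAAAAAAAAAAAAAAAAAAAAAAAAAAAAAAAAAAAAAAAAAAAAAAAAAAAAAAAAAAAAAAAAAAAAAAAAAAAAAAAAAAAAAAAAAAAAAAAAAAAAAAAAAAAAAAAAAAAAAAAAAAAAAAAAAAAAAAAAAAAAAAAAAAAAAAAAAAAAAAAAAAAAAAAAAAAAAAAAAAAAAAAAAAAAAAAAAAAAAAAAAAAAAAAAAAAAAAAAAAAAAAAAAAAAAAAAAAAAAAAAAAAAAAAAAAAAAAAAAAAAAAAAAAAAAAAAAAAAAAAAAAAAAAAAAAAAAAAAAAAAAAAAAAAAAAAAcAAAAAAAAAAAAAAAPgAAAAAAAAAAAAAAHwAAAAAAAAAAAAAAB8AAAAAAAAAAAAAAA8AAAAAAAAAAAAAAA8AAAAAAAAAAAAAAAcAAAAAAAAAAAAAAAcAAAAAAAAAAAAAAAMAAAAAAAAAAAAAAAMAAAAAAAAAAAAAAAMAAAAAAAAAAAAAAAEAAAAAAAAAAAAAAAEAAAAAAAAAAAAAAAEAAAAAAAAAAAAAAAEAAAAAAAAAAAAAAAMAAAAAAAAAAAAAAAMAAAAAAAAAAAAAAAMAAAAAAAAAAAAAAAcAAAAAAAAAAAAAAAcAAAAAAAAAAAAAAA8AAAAAAAAAAAAAAA8AAAAAAAAAAAAAAA8AAAAAAAAAAAAAAA8AAAAAAAAAAAAAAA8AAAAAAAAAAAAAAA8AAAAAAAAAAAAAAAcAAAAAAAAAAAAAAAcAAAAAAAAAAAAAAAcAAAAAAAAAAAAAAAcAAAAAAAAAAAAAAAAAAAAAAAAAAAAAAAAAAAAAAAAAAAAAAAAAAAAAAAAAAAAAAAAAAAAAAAAAAAAAAAAAAAAAAAAAAAAAAAAAAAAAAAAAAAAAMgEAAAAAAAAAAAAAPgEAAAAAAAAAAAAAfgEAAAAAAAAAAAAB/gEAAAAAAAAAAAAh/gAAAAAAAAAAAAAh/gAAAAAAAAAAAAA7/gAAAAAAAAAAAAB7/gEAAAAAAAAAAAB7/gcAAAAAAAAAAAB7vg8AAAAAAAAAAAB/Hj8AAAAAAAAAAAB/H/8AAAAAAAAAAAB+H/8AAAAAAAAAAAB+P/8AAAAAAAAAAABuOHkAAAAAAAAAAAAOHGAAAAAAAAAAAAAOH/8AAAAAAAAAAAAIAB8AAAAAAAAAAAAIAB8AAAAAAAAAAAAAAD8AAAAAAAAAAAAAAP8AAAAAAAAAAAAYA/8AAAAAAAAAAAAYB/8AAAAAAAAAAAAcD/8AAAAAAAAAAAAcH/8AAAAAAAAAAAA///8AAAAAAAAAAAAP//8AAAAAAAAAAAAD/78AAAAAAAAAAAAD/58AAAAAAAAAAAAA/58AAAAAAAAAAAAAf58AAAAAAAAAAAAAf58AAAAAAAAAAAAA//8AAAAAAAAAAAAA//8AAAAAAAAAAAAB//8AAAAAAAAAAAAB//8="/>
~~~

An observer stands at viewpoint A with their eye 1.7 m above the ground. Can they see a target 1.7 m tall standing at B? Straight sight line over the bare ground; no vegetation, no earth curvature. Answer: yes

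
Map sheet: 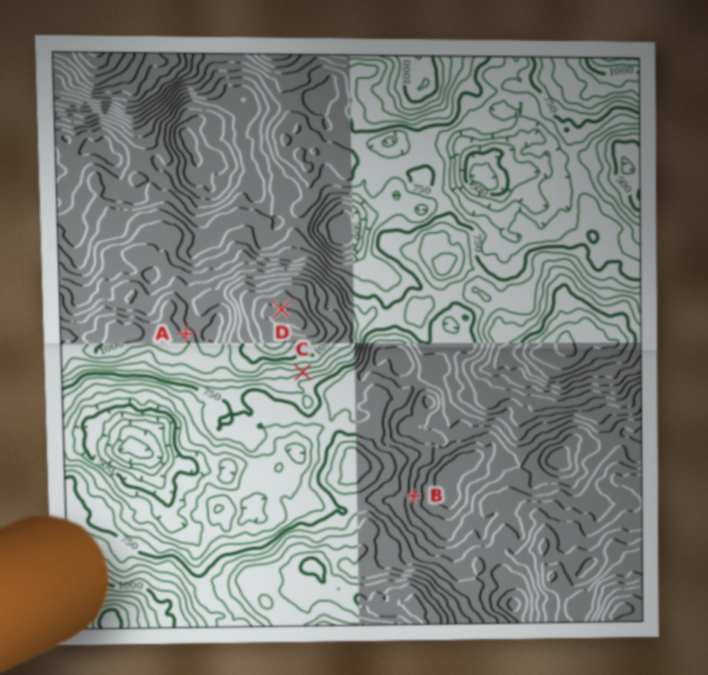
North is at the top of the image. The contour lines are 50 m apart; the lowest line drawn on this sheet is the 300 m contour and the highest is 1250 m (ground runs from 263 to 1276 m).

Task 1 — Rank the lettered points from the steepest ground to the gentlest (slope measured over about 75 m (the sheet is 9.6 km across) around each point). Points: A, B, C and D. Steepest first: C B A D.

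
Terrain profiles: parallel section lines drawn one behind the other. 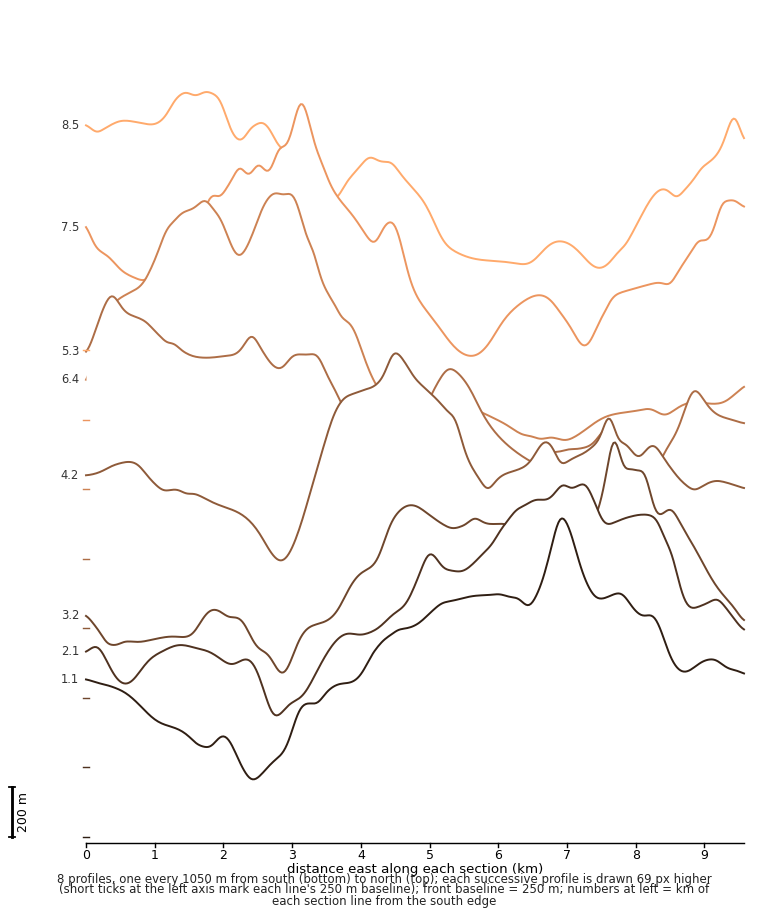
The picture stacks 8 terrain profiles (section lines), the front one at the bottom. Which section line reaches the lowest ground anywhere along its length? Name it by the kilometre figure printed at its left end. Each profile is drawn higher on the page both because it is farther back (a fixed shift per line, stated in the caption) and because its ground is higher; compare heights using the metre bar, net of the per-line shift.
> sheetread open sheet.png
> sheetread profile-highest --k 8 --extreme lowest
3.2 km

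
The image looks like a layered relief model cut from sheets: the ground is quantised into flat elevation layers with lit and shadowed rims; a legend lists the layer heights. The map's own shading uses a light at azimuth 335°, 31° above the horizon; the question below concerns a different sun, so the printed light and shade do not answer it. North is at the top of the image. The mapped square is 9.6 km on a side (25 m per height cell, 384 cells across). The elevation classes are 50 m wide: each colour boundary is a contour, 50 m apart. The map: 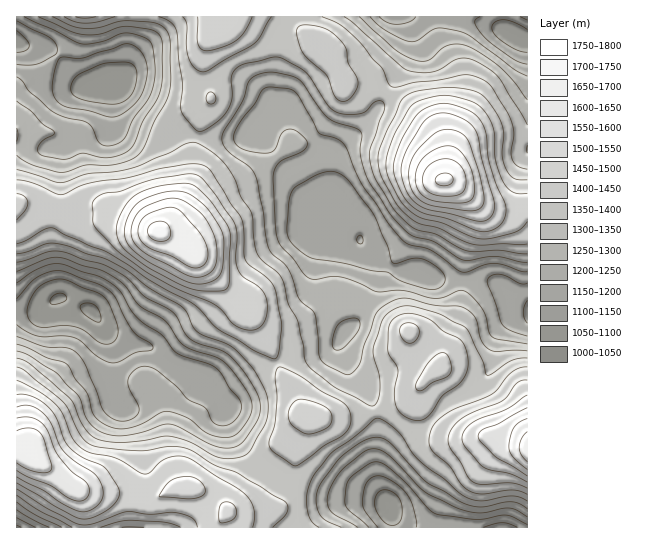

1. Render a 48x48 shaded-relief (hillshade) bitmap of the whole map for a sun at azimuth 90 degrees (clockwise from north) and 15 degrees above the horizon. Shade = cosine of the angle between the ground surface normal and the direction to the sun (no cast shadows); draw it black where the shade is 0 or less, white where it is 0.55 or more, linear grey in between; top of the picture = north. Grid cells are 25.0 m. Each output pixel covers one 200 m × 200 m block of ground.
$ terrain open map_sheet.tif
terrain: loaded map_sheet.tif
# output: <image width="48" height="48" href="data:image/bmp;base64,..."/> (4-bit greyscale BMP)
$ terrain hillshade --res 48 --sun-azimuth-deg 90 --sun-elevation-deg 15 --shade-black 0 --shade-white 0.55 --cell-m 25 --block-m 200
<image width="48" height="48" href="data:image/bmp;base64,Qk32BAAAAAAAAHYAAAAoAAAAMAAAADAAAAABAAQAAAAAAIAEAAATCwAAEwsAABAAAAAAAAAAAAAAABEREQAiIiIAMzMzAERERABVVVUAZmZmAHd3dwCIiIgAmZmZAKqqqgC7u7sAzMzMAN3d3QDu7u4A////ACEhEnmpdmZVQ1eaupibuqvNtjNHd3iHQxERE3q6dnd2ZVabqZm827vMlSJFVVeIQwERJZu6hnd3d3eaqZm93LvMlBE0MkaIZBEjV6zKh2ZniJmqqYet3Lu7cwAjITaIZBJGiay6mGVXiaqpmGac3MupUgE0ITZ3UzWKu6uqmGVXmqmIh2aKzMuoQhI0MjVlMWi93KmZh2Voq6hmZVaJvMunQhJEMzRDEHnf7bmHd2Z4q6dTNFZ5q7unQiNEMzRDEGnf/suXZVZ5qpdBEkVomruoVDRUIjRkIXnf/+yoVEWJqpcxACRnibuoZFZlMjRUM3nO//25U0V5mpdBAARnibuoVFeHVDREM3nN7/24Q0eJmIdRAARniqqWRFeZdlREM4rN3d2mRFiamGZBACR5qqmFM0aamHVDM6vMzMuFRXmph1QhAjaKqpdkM0WJqqdCNLu7u7qFVomYdkIRJFiaqoZUM0Vnm7pjNLy5mrqGVnh2ZUISRXmruXUyNFVXm7uFRbuoirqGVmVEREMjV5qrymQhNGdni8yXZqqHibp1VVMiNEQ1aJqrynQRI1iIi92oiKqGealTNEMhJERGiau7uoYgAlmqms3KmbqHeJcxE0QhJERGm7u7qYdBAlmqqb3LqsuXeIUgAkQyI0RXrNy5mIhkI2iZiKy6qsyodmQQATMyNFZ4rN24dniHVXmXZ6upmcyoZEQgASISRomZq924ZnmYd4mFRpqYdsuoU0MhAAESWLzKq825d4iIiZhkRYmGVauoQ0QhAAEjat/su7y5d4iHeIdUNYmFRZqnQzQgABNFe+/9y7u5iIh2VXdTNGh1VZmXVEQwACZ3i+/+3MyoeIhkRFVDI0Z3Z5mGVVUwADepm9//3dynd4hjMiRDIjaJiJmXVWZAADeqrO7+3dynd3diEAJDM0abqYiYZWZSADWKvO7czcuod3ZBAAAkRGm8uoiYZWZkITR5vO7LvMuYiHUgAAAUZ5zdqYmYZVZmQ0RorNy6vLqYiGMAAAAVet79qImYZFZmVFVmm8uqu7mIh1IAAAAVjP/+qJmYZVZlVFVmerqqqqmIh1IAAAAVjP//uamIdmdlREVmeKuqmIiIh0EAAAAli+//26qYd4l1MkVmeKu5dmeIh0IAAAE1et//3KqYiJqFITVmeLy5dVaIdlQhAAI1ec7+3KmYiJqGISRmaKzKdlZ2VVVDEAE1eb3u3KqpmImFMRNVVpzbl2ZkM1Z2MQE2ibzdzKqrmIh1MQE0RozcqHZCEmiYUiNFiavMzKqrqYh2MAATRovMuXYxE2moZERWeJrMzJmrupiHMAACRoq7qHUxJGmpl2VmZ4m8y4iaqZiHQQABR5qqmGUyRXmpmYdlVom8y3d4iJmHUgABN5qpiGVEV4qpq6hlVoq8umVWZomIYxAAJomZiHVFaJqqu6hUV5vMqVVERWiZdCAAFHiqmHZVeau8y4dVaKzLmDRDJGipdUIAE2iaqXZmirvMuXZWeKy6dSIiE2mpdlQyImiauod4mrvNuFVXiJqoUw=="/>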